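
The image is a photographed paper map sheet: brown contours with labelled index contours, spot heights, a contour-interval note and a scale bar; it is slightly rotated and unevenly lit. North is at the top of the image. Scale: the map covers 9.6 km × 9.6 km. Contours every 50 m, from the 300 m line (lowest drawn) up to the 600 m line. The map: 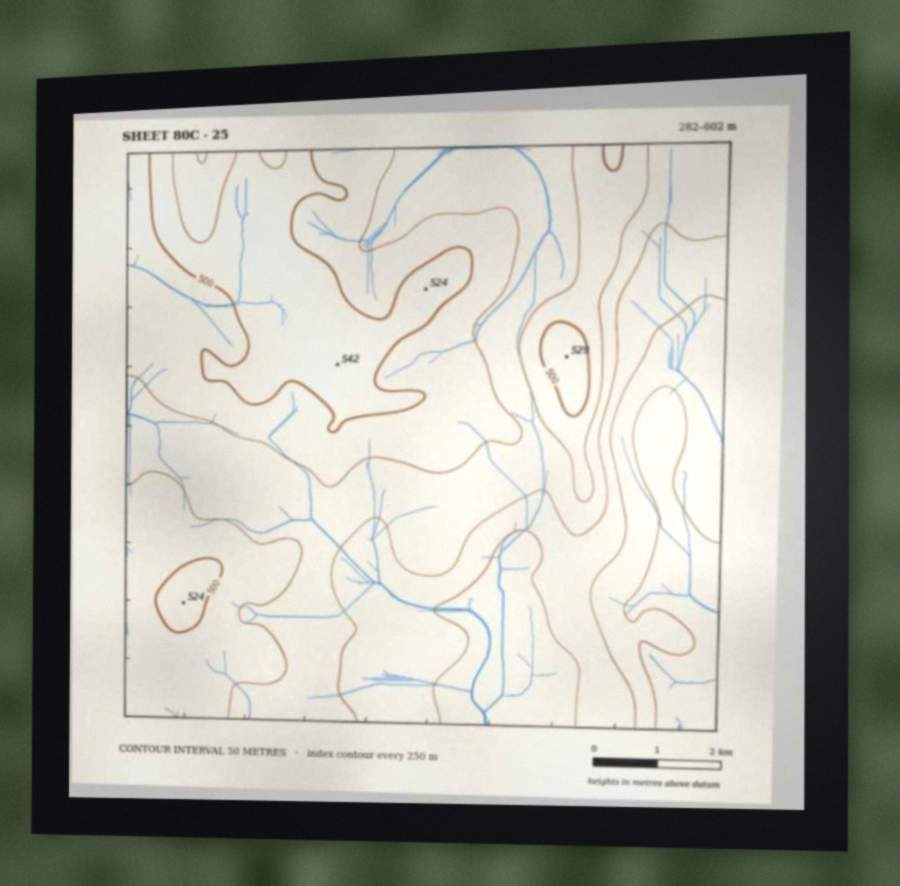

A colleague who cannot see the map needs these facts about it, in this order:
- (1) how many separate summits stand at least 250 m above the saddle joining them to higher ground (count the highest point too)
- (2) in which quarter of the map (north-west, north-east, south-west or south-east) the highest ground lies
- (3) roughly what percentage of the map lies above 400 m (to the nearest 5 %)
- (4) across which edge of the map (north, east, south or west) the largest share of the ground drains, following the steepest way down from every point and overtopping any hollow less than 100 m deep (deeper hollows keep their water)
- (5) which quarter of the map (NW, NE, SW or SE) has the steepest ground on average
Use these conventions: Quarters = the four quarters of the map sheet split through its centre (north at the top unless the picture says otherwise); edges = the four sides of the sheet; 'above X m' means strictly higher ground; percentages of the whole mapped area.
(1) There is 1 summit with 250 m or more of prominence.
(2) Look to the north-west quarter for the highest ground.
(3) About 70 % of the map lies above 400 m.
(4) Drainage is mainly to the south: more ground falls towards that edge than towards any other.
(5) The north-east quarter is the steepest part of the map.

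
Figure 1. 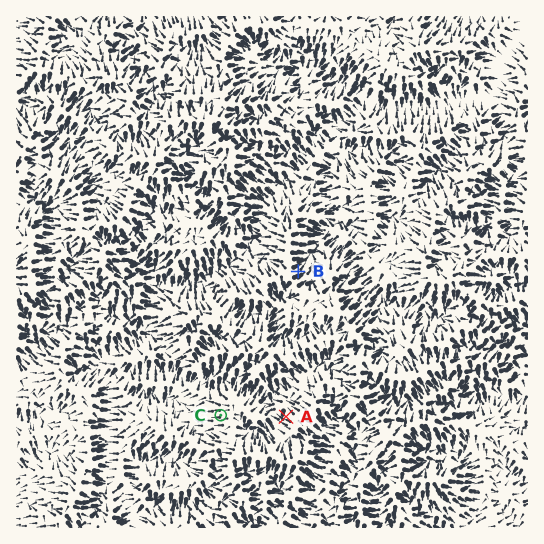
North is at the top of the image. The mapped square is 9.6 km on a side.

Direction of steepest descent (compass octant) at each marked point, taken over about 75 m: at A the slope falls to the NW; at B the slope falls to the NE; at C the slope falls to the W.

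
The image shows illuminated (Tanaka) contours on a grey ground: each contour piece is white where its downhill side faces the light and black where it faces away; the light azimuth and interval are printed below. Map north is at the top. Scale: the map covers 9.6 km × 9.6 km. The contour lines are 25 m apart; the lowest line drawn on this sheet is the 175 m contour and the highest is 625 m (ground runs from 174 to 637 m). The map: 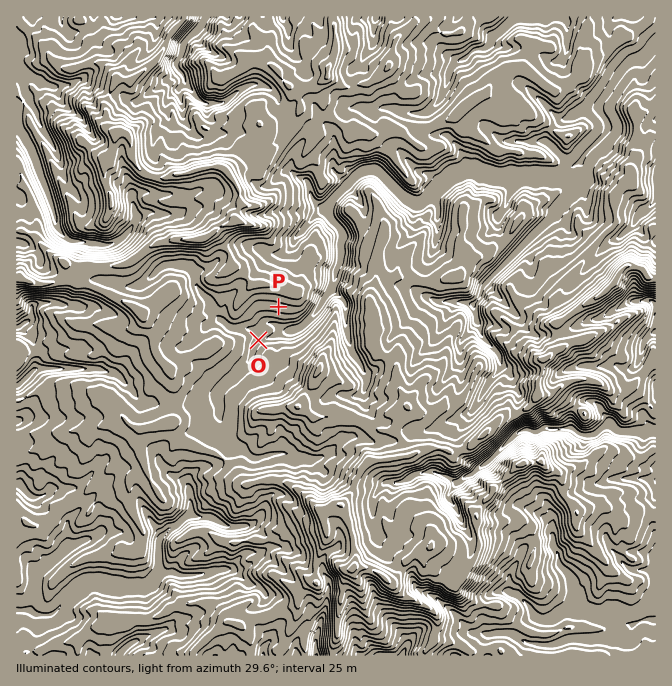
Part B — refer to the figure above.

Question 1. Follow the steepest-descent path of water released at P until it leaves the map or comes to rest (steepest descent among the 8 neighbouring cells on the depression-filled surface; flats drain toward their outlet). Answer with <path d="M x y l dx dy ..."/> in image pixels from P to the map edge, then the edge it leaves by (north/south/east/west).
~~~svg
<path d="M278 307l0 18 6 5 11 0 7-3 15-15 5-10 8-10 4-7 0-3 1-2 0-8 5-9 0-20 2-1 0-10-2-4-10-10-2-3 0-12 30-30 7-3 12 0 28 28 7 4 12 0 26-25 10-5 4 0 1-2 10 0 2 2 3 0 2 1 5 0 7 4 70 0 15-15 1 0 4-7 23-23 0-4 2-1-2-2 0-3-2-4-5-5-1-3 0-5 10-13 5-10 5-5 3-7 7-7 6-3 5 0 4-3 1 0 10-12"/>
exit: east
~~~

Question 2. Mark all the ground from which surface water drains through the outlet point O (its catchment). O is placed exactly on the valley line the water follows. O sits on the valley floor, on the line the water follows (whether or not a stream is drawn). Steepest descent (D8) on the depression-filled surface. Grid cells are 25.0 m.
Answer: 4.692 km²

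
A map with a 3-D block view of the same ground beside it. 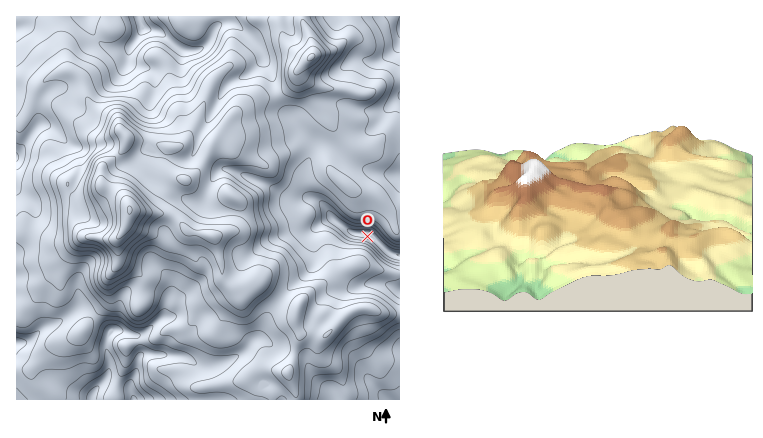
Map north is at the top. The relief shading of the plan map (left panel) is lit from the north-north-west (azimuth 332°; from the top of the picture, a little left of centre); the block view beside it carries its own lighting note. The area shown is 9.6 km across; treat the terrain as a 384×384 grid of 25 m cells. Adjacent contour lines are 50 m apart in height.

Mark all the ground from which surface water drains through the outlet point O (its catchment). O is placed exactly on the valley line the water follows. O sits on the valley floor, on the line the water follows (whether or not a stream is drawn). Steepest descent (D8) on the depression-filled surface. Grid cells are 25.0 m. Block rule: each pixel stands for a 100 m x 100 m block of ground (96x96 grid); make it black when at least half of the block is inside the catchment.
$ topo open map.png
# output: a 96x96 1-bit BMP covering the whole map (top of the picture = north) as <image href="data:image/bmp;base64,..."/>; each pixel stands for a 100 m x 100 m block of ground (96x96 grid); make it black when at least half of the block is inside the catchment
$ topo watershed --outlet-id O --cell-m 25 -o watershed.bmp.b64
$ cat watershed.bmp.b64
<image width="96" height="96" href="data:image/bmp;base64,Qk2+BAAAAAAAAD4AAAAoAAAAYAAAAGAAAAABAAEAAAAAAIAEAAATCwAAEwsAAAIAAAAAAAAA////AAAAAAAAAAAAAAAAAAAAAAAAAAAAAAAAAAAAAAAAAAAAAAAAAAAAAAAAAAAAAAAAAAAAAAAAAAAAAAAAAAAAAAAAAAAAAAAAAAAAAAAAAAAAAAAAAAAAAAAAAAAAAAAAAAAAAAAAAAAAAAAAAAAAAAAAAAAAAAAAAAAAAAAAAAAAAAAAAAAAAAAAAAAAAAAAAAAAAAAAAAAAAAAAAAAAAAAAAAAAAAAAAAAAAAAAAAAAAAAAAAAAAAAAAAAAAAAAAAAAAAAAAAAAAAAAAAAAAAAAAAAAAAAAAAAAAAAAAAAAAAAAAAAAAAAAAAAAAAAAAAAAAAAAAAAAAAAAAAAAAAAAAAAAAAAAAAAAAAAAAAAAAAAAAAAAAAAAAAAAAAAAAB4AAAAAAAAAAAAAAH4AAAAAAAAAAAAAAP8AAAAAAAAAAAAAAf+AAAAAAAAAAAAAA//gAAAAAAAAAAADx//wAAAAAAAAAAAH///8AAAAAAAAAAAP///+AAAAAAAAAAAf////AAAAAAAAAAAf////wAAAAAAAAAAf////+AAAAAAAAAAf/////AAAAAAAAAAf/////AAAAAAAAAAf/////gAAAAAAAAA//////gAAAAAAAAA//////gAAAAAAAAA//////wAAAAAAAAB//////wAAAAAAAAH//////gAAAAAAAB///////gAAAAAAAD///////gAAAAAAAH///////gAAAAAAAP///////gAAAAAAf////////gAAAAAD/////////gAAAAAAP////////gAAAAAAH////////gAAAAAAD////////AAAAAAAB///////+AAAAAAAB///////8AAAAAAAB///////4AAAAAAAA///////wAAAAAAAAY//////AAAAAAAAAAf////+AAAAAAAAAAP////+AAAAAAAAAAP////+AAAAAAAAAAH////+AAAAAAAAAAH/////AAAAAAAAAAD/////gAAAAAAAAAD/////wAAAAAAAAAB/////4AAAAAAAAAB/////wAAAAAAAAAA/////gAAAAAAAAAAf////AAAAAAAAAAAP////AAAAAAAAAAAP///+AAAAAAAAAAAH///8AAAAAAAAAAAD///8AAAAAAAAAAAD///4AAAAAAAAAAAA///4AAAAAAAAAAAAP//wAAAAAAAAAAAAH//gAAAAAAAAAAAAD//gAAAAAAAAAAAAAD/gAAAAAAAAAAAAAB/gAAAAAAAAAAAAAA/gAAAAAAAAAAAAAAfAAAAAAAAAAAAAAAOAAAAAAAAAAAAAAAMAAAAAAAAAAAAAAAAAAAAAAAAAAAAAAAAAAAAAAAAAAAAAAAAAAAAAAAAAAAAAAAAAAAAAAAAAAAAAAAAAAAAAAAAAAAAAAAAAAAAAAAAAAAAAAAAAAAAAAAAAAAAAAAAAAAAAAAAAAAAAAAAAAAAAAAAAAAAAAAAAAAAAAAAAAAAAAAAAAAAAAAAAAAAAAAAAAAAAAAAAAAAAAAAAAAAAAAAAAAAAAAAAAAA="/>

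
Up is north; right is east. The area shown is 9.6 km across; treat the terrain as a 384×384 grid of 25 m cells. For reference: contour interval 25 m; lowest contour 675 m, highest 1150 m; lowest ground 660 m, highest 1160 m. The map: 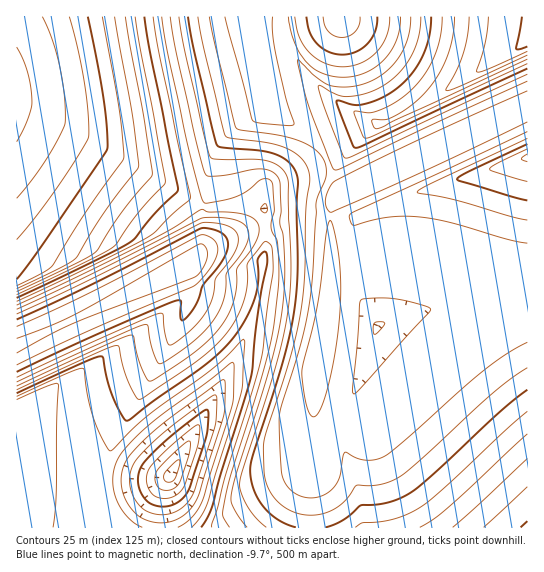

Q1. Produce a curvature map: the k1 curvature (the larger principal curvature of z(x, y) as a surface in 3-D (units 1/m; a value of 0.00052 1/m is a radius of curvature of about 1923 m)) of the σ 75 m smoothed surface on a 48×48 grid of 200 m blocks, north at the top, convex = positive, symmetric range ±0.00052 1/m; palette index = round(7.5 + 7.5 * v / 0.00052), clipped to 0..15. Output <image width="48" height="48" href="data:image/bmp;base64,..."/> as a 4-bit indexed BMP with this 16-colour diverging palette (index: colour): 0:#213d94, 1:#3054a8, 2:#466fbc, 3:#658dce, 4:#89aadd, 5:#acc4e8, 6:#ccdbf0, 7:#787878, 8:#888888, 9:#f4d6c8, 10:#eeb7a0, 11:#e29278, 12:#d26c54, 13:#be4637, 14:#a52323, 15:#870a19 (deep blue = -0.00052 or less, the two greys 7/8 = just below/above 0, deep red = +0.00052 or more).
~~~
<image width="48" height="48" href="data:image/bmp;base64,Qk32BAAAAAAAAHYAAAAoAAAAMAAAADAAAAABAAQAAAAAAIAEAAATCwAAEwsAABAAAAAAAAAAlD0hAKhUMAC8b0YAzo1lAN2qiQDoxKwA8NvMAHh4eACIiIgAyNb0AKC37gB4kuIAVGzSADdGvgAjI6UAGQqHAIiIiIiL/IiInfyImZmZmZiIiIiIiIiIiIiIiIifx3eIiM+pmZmZmZiIiIiIiIiIiIiIiIjfh3eIiI/5mZmZmZmIiIiIiIiIiIiIiIj7d3d3eIr7mZmZmZmIiIiIiIiIh4iIiIn6d3UGiIjvmZmZmZmIiIiIiIiId4iIiIn6iHY3iIifuZmZmYiIiIiIiIiHd4iIiIj8iIh3eIiM+ZmZmYiIiIiIiIh3d4iIiIjfiIh3d3iJ/ZmZmYiIiIiIiIh3d4iIiIifuIiHd3eIv6mZmYiIiIiIiIiHd4iIiIiN+YiId3eIn+mZmYiIiIiIiIiId3iIiIiJ/IiId3d4i/uZmYiIiIiIiIiIh3d4iIiIz5iIh3h4if+ZmYiIiIiIiIiIiId3eIiIn9iIiIiIiL+5mYiIiIiIiIiIiNqHd4iIi/qIiIiIiJ/6mZiIiIiIiIiIiP7ah3eIiP+YiIiIeJv7mZiIiIiIiIiIiP/+yXd4iK+4iIiIiJn+mZiIiIiIiIiIiP///sh3iI75iIiIh4nPqZmIiIiIiIiIiP////2oeIr7mZmIh4mvyZmIiIiIiIiIiP/////siIjfmZmYh3mf+ZmGeIiIiIiIiP//////6oifuZmYiHmc+pmGZ4iIiIiIiO7//////siN6ZmZiHib+5iIiIiIiIiIiN7u//////2Z6ZmZiHia/JiIiIiIiIiIiIre7v/////r2pmZiHia/piIiIiIiIiIiHeJze7v/////YiIiHmZ75iIiIiIiIiIiHd3eKzu7////9qHZomZ34iIiIiIiIiIiIh3d3iazu7////aU4mZz4iIiIiIiIiIiIiIh3d4ib3u////2ImZz5iIiIiIiIiIiHiIiIiIiIib7///7amZv5iIiIiIiIiIiHd4iIiIiIiIn97u7cmZv5eIiIiIiIiIiHd3iIiIiIiInImahJmZv6Z4iIiIiIiIiHd3eIiIiIiIjpiJdYmZz+yoiIiIiIiIiHd3d4iIiIh3j6iJhomZn/7tuYiIiIiIiHd3d4iIiHd3jqiIc3mZje7u7tuYiIiHd3d3d3iId3eIjsiIdomZrq3u7u7suYiHd3d3d3d3d3iIi+mIiImZ35re7u7u7suYd3d3d3d3eIiIifyIiIma+4id7u7u7u7cqXd3d3d3iIiIiL+4iIm/2YiJzu7u7u7u7Xd3d3d3d3iIiJv+y879mId0Wb3u7u7u7nd3d3d3d3d4iJmr3u2piIeHmYnN7u7u7nd3d3d3d3d4iJmaqpmZiIm6mIiJze7u7nd3d3d3d3d4iJmaqpmYibuZmYiIit3u7nd3d3d3d3iIiJmaqpmYjbmZmZiIiIvd3nd3d3d3iIiIiZmaqpmJ25mZmZmIiHeb3Xd3d3d4iIiIiZmqqZiMuqqZmZmIiId3nHd3d3eIiIiIiZmqqZitqqqpmZmYiIh3d3d3d3eIiIiIiZmqqYjaqqqqmZmYiIiId3d3d3iIiIiImZqqqYjaqqqqmZmYiIiIh3d3d3iIiIiImZqqqXjJqqqqmZmYiIiIiA=="/>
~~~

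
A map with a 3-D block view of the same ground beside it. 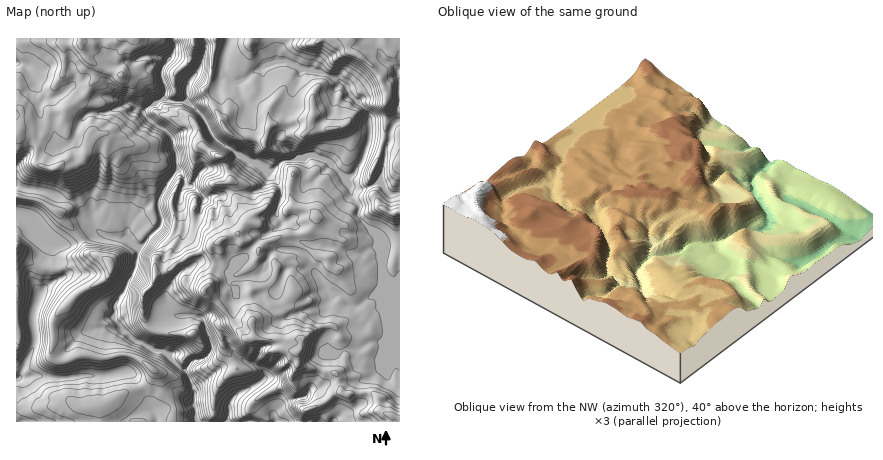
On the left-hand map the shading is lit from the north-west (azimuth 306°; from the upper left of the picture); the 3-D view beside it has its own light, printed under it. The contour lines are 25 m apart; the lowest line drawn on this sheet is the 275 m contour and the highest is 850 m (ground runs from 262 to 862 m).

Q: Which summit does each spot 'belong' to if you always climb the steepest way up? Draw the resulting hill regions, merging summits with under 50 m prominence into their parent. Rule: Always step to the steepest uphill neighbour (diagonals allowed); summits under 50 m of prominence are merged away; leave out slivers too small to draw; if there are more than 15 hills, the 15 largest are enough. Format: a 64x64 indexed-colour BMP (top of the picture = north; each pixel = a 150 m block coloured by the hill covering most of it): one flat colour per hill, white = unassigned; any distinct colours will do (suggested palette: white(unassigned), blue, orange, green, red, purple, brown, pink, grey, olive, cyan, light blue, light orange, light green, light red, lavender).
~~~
<image width="64" height="64" href="data:image/bmp;base64,Qk12CAAAAAAAAHYAAAAoAAAAQAAAAEAAAAABAAQAAAAAAAAIAAATCwAAEwsAABAAAAAAAAAA////ALR3HwAOf/8ALKAsACgn1gC9Z5QAS1aMAMJ34wB/f38AIr28AM++FwDox64AeLv/AIrfmACWmP8A1bDFACIiIiIiIiIiIiIiIiIiIiIiIRERERZmZmZmZmZmZmZmIiIiIiIiIiIiIiIiIiIiIiIhERERFmZmZmZmZmZmZmYiIiIiIiIiIiIiIiREIiIiIiERERERZmZmZmZmZmZmZiIiIiIiIiIiIiIiRERERCIiIhEREREWZmZmZmZmZmZmIiIiIiIiIiIiIiJEREREIiIiIRERERERZmZmZmZmZmYiIiIiIiIiIiIiJEREREQiIiIiIREREREWZmZmZmZmZiIiIiIiIiIiIiJEREREQRIiIiIiERERERFmZmZmZmZmlCIkREQiIiIiIkRERERBESIiIiIhEREREWZmZmZmZmaURERERERERERERERERBERESIiIiERERERFmZmZmZmZpRERERERERERERERERCIREREiIiEREREREWZmZmZmZmmURERERERERERERERCIiIRERERERERERERZmZmZmZmaZRERERERERERERERCIiIiERERERERERERERZmZhEWZpmUREREREREREREIiIiIiIRERERERERERERERERERZmmZRERERERERERBIiIiIiIhERERERERERERERERERFmaZlERERERERERBESIiIiIiERERERERERERERERERERZpmURERERERERBERIiIiIiIRERERERERERERERERERFmmZRERERERERBERESIiIiIREREREREREREREREREREWaZlERERERERBERERESIiKqGqEREREREREREREREREWZpmUREREREREERERERqqqqqqqhERERERERERERERERZmmZRERERERERBERERGqqqqqqqERERERERERERERERFmaZmUREREREREEREREaqqqqqqoREREREREREREREREWZpmZRERERERERBERERqqqqqqqqERERERERERERERERZmmZmUREREREREEREREaqqqqqqERERERERERERERERFmaZmZIkRERERERBERERqqqqqqoREREREREREREREREWZpmZkiJEREREREEREREaqqqqp3d3ERERERERERERERIimZmSIkRERERERBERERGqqqp3d3dxEREREREREREREiKZmZIkREREREREERERERGqd3d3d3cRERERERERERESIpmZkiREREREREQREREREXd3d3d3dxERERERERERERIrmZmZRERERERERBERERERd3d3d3d3cREXERERERERG7uZmZlEJEREREREIRERERd3d3d3d3d3d3cREREREREru5mZkiIiJERERCIiERERd3d3d3d3d3d3cREREREREbu7mZIiIiIiRDMzIiIhERF3d3d3d3d3d3dxERERERERu7uZkiIiIiIjMzMyIiIREXd3d3d3d3d3dxERERERERu7u5kiIiIiIiMzMzIiIhERd3d3d3d3d3cRERERERERu7u7IiIiIiIiMzMzMyIiEREiJ3d3d3d3dxERERERERu7u7siIiIiIiMzMzMzMiIiIiInd3d3d3d3ERERERERG7u7uyIiIiIiMzMzMzMzMiIiIid3d3d3d3cREREREREbu7u7IiIiIzMzMzMzMzMzIiIiKHd3d3d3dxEREREREbu7u7siIjMzMzMzMzMzMzMiIiKIiIiIiHd3ERERERERu7u7IjMzMzMzMzMzMzMzMzIiKIiIiIiIh3cREREREREiIrIiMzMzMzMzMzMzMzMzMyKIiIiIiIiIcREREREREiIiIiIzMzMzMzMzMzMzMzMzIoiIiIiIiIgRERERERFVIiIiIjMzMzMzMzMzMzMzMzM4iIiIiIiIhVERERERFVVSIiIiMzMzMzMzMzMzMzMzMziIiIiIiIVVVVERERFVVVUiIiIzMzMzMzMzMzMzMzMzOIiIiIiFVVVVVVVVVVVVVSIiIjMzMzMzMzMzMzMzMzOIiIiIiFVVVVVVVVVVVVVVIiIiMzMzMzMzMzMzMzMzM4iIiIhVVVVVVVVVVVVVVVVSIiIzMzMzMzMzMzMzMzMziIiIhVVVVVVVVVVVVVVVVVIiIjMzMzMzMzMzMzMzMziIiIhVVVVVVVVVVVVVVVVVUiIiMzMzMzMzMzMzMzM4iIiIiFVVVVVVVVVVVVVVVVVSIiIzMzMzMzMzMzMzM4iIiIiFVVVVVVVVVVVVVVVVVVIiIjMzMzMzMzMzMzM4iIiIiIVVVVVVVVVVVVVVVVVVUiIiMzMzMzMzMzMzMzOIiIiIVVVVVVVVVVVVVVVVVVUiIiIzMzMzMzMzMzMzMzOIzN3VVVVVVVVVVVVVVVVVUiIiIjMzMzMzMzMzMzMzMzzM3d3VVVVVVVVVVVVVVVUiIiIiMzMzMzMzMzMzMzMzPMzd3d1VVVVVVVVVVVVVUiIiIiIzMzMzMzMzMzMzMzM8zM3d3VVVVVVVVVVVVVUiIiIiIjMzMzMzMzMzMzMzM8zMzd3dUiIlVVVVVVVVUiIiIiIiMzMzMzMzMzMzMzMzzMzM3d0iIiJVVVVVVSIiIiIiIiIzMzMzMzMzMzMzMzM8zMzN3dIiIiJVVSIiIiIiIiIiIjMzMzMzMzMzMzMzMzzMzM3d0iIiIiIiIiIiIiIiIiIiMzMzMzMzMzMzMzMzM8zMzd3SIiIiIiIiIiIiIiIiIiIzMzMzMzMzMzMzMzMzzMzM3dIiIiIiIiIiIiIiIiIiIjMzMzMzMzMzMzMzMzPMzMzd0iIiIiIiIiIiIiIiIiIi"/>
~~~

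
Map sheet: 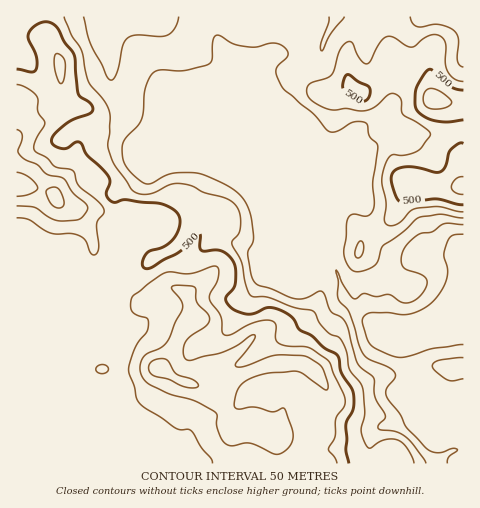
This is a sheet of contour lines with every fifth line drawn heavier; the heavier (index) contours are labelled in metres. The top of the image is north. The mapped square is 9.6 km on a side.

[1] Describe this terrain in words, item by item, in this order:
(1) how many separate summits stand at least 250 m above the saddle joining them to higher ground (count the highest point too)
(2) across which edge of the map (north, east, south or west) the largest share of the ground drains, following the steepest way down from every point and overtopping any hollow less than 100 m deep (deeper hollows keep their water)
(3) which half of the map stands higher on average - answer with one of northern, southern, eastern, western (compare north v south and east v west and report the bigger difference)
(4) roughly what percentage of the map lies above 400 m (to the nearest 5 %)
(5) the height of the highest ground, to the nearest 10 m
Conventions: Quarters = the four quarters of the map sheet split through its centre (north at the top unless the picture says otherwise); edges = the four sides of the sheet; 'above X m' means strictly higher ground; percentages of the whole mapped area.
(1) There is 1 summit with 250 m or more of prominence.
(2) The largest share of the runoff leaves by the eastern edge.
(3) The western half stands higher on average than the eastern half.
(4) Ground above 400 m makes up about 70 % of the sheet.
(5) About 670 m is the highest elevation on the sheet.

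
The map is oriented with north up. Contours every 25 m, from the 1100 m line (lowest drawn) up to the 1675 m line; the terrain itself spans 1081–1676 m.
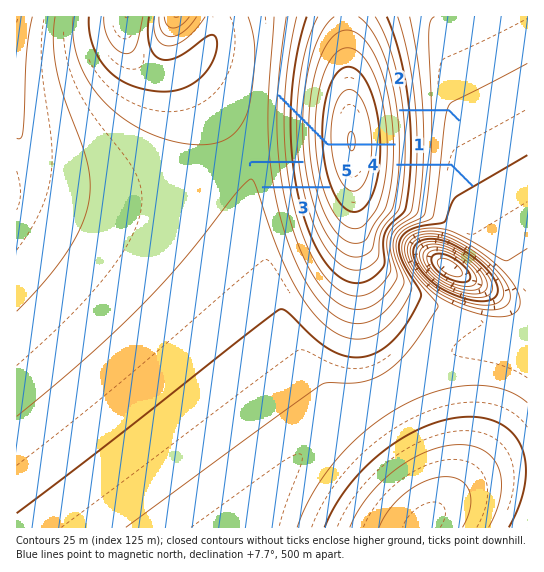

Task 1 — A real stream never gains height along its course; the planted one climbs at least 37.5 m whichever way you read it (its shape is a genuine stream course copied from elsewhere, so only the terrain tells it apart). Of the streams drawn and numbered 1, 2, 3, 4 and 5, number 1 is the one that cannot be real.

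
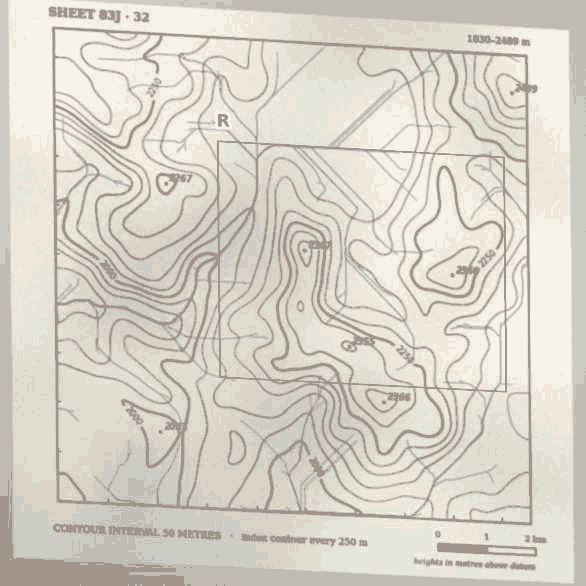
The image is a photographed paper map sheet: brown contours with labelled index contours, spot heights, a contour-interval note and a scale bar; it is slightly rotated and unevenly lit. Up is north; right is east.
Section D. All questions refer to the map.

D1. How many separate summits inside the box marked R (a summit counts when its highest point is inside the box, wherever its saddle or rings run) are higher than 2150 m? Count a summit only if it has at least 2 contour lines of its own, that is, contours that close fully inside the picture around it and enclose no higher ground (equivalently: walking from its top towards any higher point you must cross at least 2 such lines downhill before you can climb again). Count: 2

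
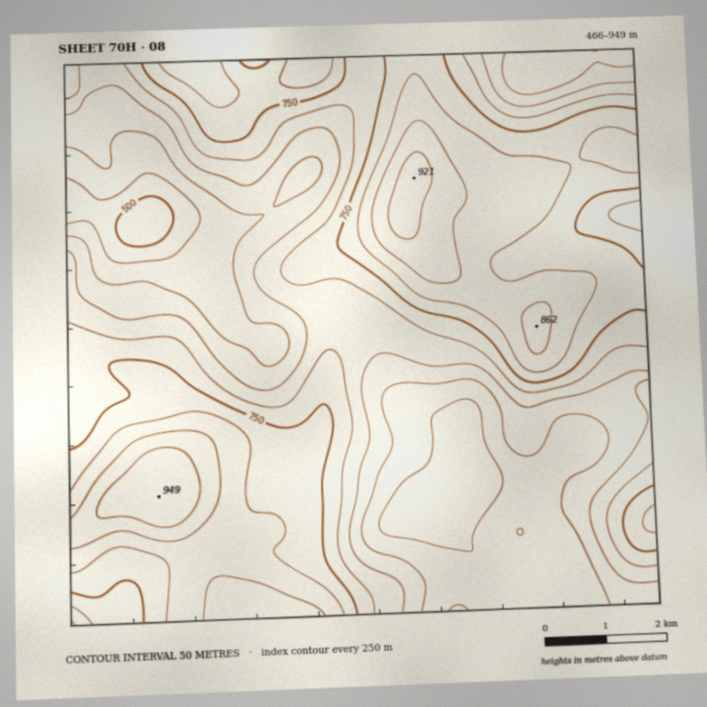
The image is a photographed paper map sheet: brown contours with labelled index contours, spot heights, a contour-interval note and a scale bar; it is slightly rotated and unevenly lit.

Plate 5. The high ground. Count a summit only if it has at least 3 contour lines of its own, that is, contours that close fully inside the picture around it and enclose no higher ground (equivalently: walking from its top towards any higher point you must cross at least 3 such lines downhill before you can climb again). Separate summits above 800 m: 1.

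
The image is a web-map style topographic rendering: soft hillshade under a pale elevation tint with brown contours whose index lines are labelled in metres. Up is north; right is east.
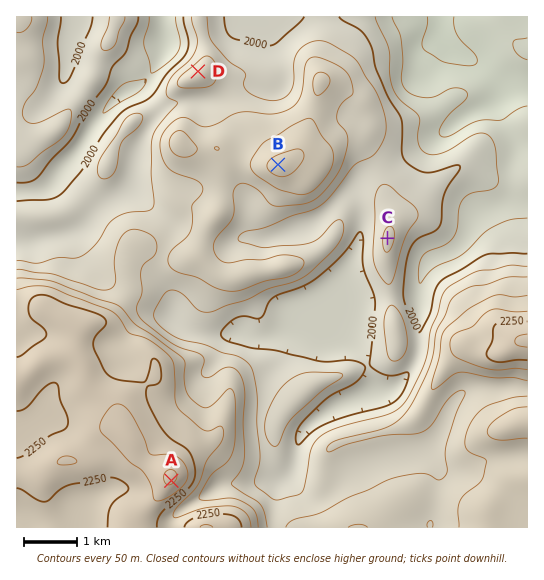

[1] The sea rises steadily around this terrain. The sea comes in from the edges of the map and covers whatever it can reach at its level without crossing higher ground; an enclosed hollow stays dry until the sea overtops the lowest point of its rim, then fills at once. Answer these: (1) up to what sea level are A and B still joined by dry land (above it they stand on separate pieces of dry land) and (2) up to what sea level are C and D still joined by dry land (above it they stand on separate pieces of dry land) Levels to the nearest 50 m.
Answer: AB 2100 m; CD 2050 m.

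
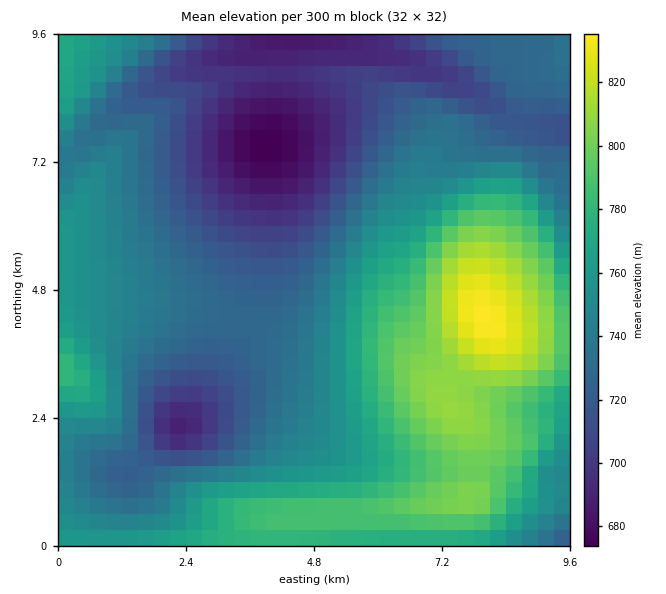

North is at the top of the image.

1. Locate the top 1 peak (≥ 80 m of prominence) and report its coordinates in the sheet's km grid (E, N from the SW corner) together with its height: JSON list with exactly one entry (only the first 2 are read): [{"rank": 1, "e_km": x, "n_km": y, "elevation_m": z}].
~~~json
[{"rank": 1, "e_km": 7.99, "n_km": 4.29, "elevation_m": 836}]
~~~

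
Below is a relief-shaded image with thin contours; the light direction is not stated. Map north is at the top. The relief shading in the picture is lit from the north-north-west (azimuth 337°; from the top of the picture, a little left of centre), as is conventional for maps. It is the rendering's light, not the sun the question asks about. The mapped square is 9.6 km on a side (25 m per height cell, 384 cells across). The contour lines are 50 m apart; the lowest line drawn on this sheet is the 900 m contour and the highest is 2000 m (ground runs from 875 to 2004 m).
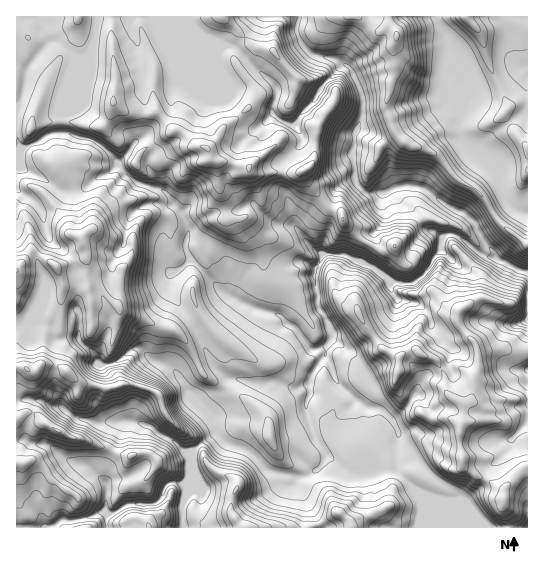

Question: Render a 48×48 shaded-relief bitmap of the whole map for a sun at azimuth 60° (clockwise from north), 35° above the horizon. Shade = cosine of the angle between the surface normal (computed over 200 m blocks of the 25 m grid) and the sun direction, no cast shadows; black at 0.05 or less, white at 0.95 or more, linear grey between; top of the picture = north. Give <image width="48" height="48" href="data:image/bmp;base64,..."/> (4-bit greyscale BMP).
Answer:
<image width="48" height="48" href="data:image/bmp;base64,Qk32BAAAAAAAAHYAAAAoAAAAMAAAADAAAAABAAQAAAAAAIAEAAATCwAAEwsAABAAAAAAAAAAAAAAABEREQAiIiIAMzMzAERERABVVVUAZmZmAHd3dwCIiIgAmZmZAKqqqgC7u7sAzMzMAN3d3QDu7u4A////AImIdp2nms3beGN83c3LlGvKibqZmZcQepmIZqyXi7zbiFWu3czJRK26q8qZmYMDq5mHV7yYqZrMmFW97cunWMzJnNuZmFAYzJh2jN2GZpvLp0Sd7bqXesuprMmIdCFJu5h63ct2eLq6lTa//KmZq7qZm6iGEDaJqamt26h2eIm9k3zf6niqmZmZmYlhFJupiKvdqHd2ea3+eO3MlXupmYiZmZczR8yqmbzIRXm6q976bOyoVKyqmImZmYVFWMuqmZljbO7cu9xDz8l2V8y6iJmZmWVVSLqZmYdr/+26unAu/qh3acy6iZmZmEM0SKmJrKrf6omZhhHv64h3esy5iZmZhCNmaZmrzKzdYnhmZBj/uYd3nMu5iZqHUkiGaJq8zJmoJJdnZF7+l3eKu6q5eah2IZlkeZvMzGeXOMypve/7ZYqqqZqpioaFBKhmmZvdzGmojv6a7u7HSLmIiJqpmXhyBal3mJvturvM3/yb3tqFa6iIiau7p3hBJqd6uYvbmbq8zcZq25dlm4iau7vLmIUBaZnNuGvKmqmqvHaKumZYynm7u7u4mkEGu4vchX3bvJmZuWiauXecyJvMurt3yABM2orJVr3MzYmZqnmZu7vMmczLqqhqwQKu24mWWcuqvpmIqWma3ty5i9y6mHecgBfe3IhlebqIvaqYmHmb7uynnMuYd3isQGre7GZYmavN/7uXmZqs7tuXrbl3eIm8Mpvf6WVqu7zd3syWqpq73duYq5iHiJrLNbzvolho3Lzu3ex4yZu6zduZqYiHiZrKaN7FAGrK2q7tlMu8p5zLzdqJiJh3iZmsqaYAFr3OiO60AIvaVau7vtqZiHVXiJrKVCE3et79jNpAAYzFSKvNzcqZhkNomrymQya7mu/qiacAbJylepzuvLqqYzaJq7plU1zuys2orbEH3ryXqpztu7u4RGiauqllVb7+yqm92zBNyrl6upvLvMumU0eamahVe9/+qZvccgHNmHerqaq7zLlkQkiHipU2ve/bmauUEDvrh4qoiaq8yHU0QldminNZ3vx3mIdBFs7JZIdnmavKVIZUI2d4qoZ739lYllQhfduYU2aJmqzGSIdjJZu6y6mL7thHdCM33rmYU2eZq7tliIdDWc26qqqq7slGYje+7JiHRHipunM5mGVXm8u6qay4zcllNK3uyoh2aFipdUWJh2SLypq6qryGy7pyGN3cuYd3mlipiIdniHm7upmpu6iHmqpxO93bqYd4q1iZmYVZupu6qpmIuniqabyBW93KmZh3q2eZmYVququqmZmIq5eqh++RWsy6mZhoqniZmYZpuqupmZmIq3asqf9hWrvKmZdpqoiJmZdpupqpmZh5uFje7usiWbzKmYZ6qZiJmZdqupqpmZiahn7+3LUjWL3bmXWLmZmYmZdquaqZmZiYd8/8mGQzWM7bmGWqmZmYiJd7uaqZmYiIm+/GZ2Q0WN7blzW6mJmYiJiKqamZmHeby+6Vd2VGeu7acynKmZmYd6maqZmZhlfNy8yVVlV4jO7ZQVzKmQ=="/>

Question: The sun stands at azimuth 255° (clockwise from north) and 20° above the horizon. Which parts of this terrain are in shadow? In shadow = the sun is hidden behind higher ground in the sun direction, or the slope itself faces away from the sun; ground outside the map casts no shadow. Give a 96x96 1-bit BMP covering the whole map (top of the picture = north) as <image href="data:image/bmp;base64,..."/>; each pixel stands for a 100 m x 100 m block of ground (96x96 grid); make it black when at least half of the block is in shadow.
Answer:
<image width="96" height="96" href="data:image/bmp;base64,Qk2+BAAAAAAAAD4AAAAoAAAAYAAAAGAAAAABAAEAAAAAAIAEAAATCwAAEwsAAAIAAAAAAAAA////AAAAAAAAA4A+AAAAAOAAAAEAAcA/AA4MAAAAAAEAAIAPgH+UAAAAAAMABwOPgH/ABwGAAAcAD5APgH/gA4HgAA8AD4AngH/gAIHwAA8AD8B3wD/AHAHgAA8AP8B/gD/gHAHAAAAAf4A/gD/gAAGAAAAA+AA/gD/wAAAAAAAB4AAHgH/wAAAAAAAD4AAPx//AAAAABAAHwAAfz/8AAAAADgAPgAAf3/gwAAAADgAPAAB//+BwAAAADgAAAGB//8BwAAAADgAAB/B+PwDwAAAADAAAP/hw/gDwAAAADAAA//gB/wDwAAAAAAAD//wD/wDwAAAAAAAD//AH/4DwAAAAAAAH/8AP/4BgAAAAAAAP4gAP/4AAAAAAAAAfhgAf/4AAAAAAAAABDgAf/wAAAABAAAMGDAAf/wAAAABAAGMAAAD//gAAAACAADgAD4///wAAEADAAHgEH8///gAAEABAAPwGP8//3AAAIABgAfwGf///mAABAADggfgnP//+MAAAAAABgfAHn7/AMAAAAAAHwfAAHj+AYAAGAAAPweAAPB+AYAAEAAYfgeAAMB+A4AAMYA4fA+AAMB+BwAAIcB4MB+MAEA+DwAAAcD4MD78AUA8DgAAA4D4MDw8AcA+CAAAA4H8MDAMAYA/wHAABwH8AAAMAcA/4HAABgH+AAAdAAA/8PAADgP+AAAcAAA/+PAADgP+AAP8gAA/+PAADgP8AAf9wAA/+PAADgP/gAf94QA/+OAADgP+gJP94QA/+MAADgP44cP94wIf+AAADh/gd8f94wYf+AAADj+Ae4/wxgwP+AAAA34Afx/ADg6P+AAADwADPz+AOA6P/AAAHgAD/38AeBzP/AAAOAAD//4AeAFv+AAAMACB/8wEcAPv8AAAYACB/5gMcAP34AAAAAjh/Hg8cAf7wAAIAA/4Q/B84Af5iAAYAB/4D+D8wAf8AAAwAB/8D8H4AAfAAAAAAB/+HwHwBAAAAAAEAN/+PAPgDAAAwAABAP/+MAPgGAATgAAAAf/+AAfAAAA8AAAAA//4AB/AAABwAAAAA/4AAD+AAABgAAAYA/5gAP4AAAEGAAA8B/4wAPwAAAGEAAAeA/4wAfgAAAOAAAYEA/8wA/AAAAcAAB4AA/8QB/AAAA4AAB4AA/8AH+AAAAAAABwAAf8AP+AAYAAAAAAA8f8A/8AAIAAAAAAA8f8D/wAAAAAAAAAB4f8D/gAAAAAAAAADAP8D+AAAAAAAAAAMMH8D+AAAAAAAYAAMOD8B+AAAAAAAYAAEPD+H+AAAAAAAQAAGHj+D8AAAAAAAAAAGHj+H8AAAAAAAAAAGHz+H+AAAAAAAAAAEB7+A+AAAAAAAAAAAH/8A/AAAAAAAAAAAP/wA/AAAAAAAAAAAf/wA/gAAAAAAAAAA//gA/gEAAABAAAAB//AA/wEAAABAAAAB/8AB/wEAAABAAAAB/wAB/4MAAAAAAAAB/AAD/wMAAAAAAAAB+AAD/wMAAAAAAABh+AAD/wcAAAAAAAHh8AAH/w8AAAAAAAPw8AAH/h4A="/>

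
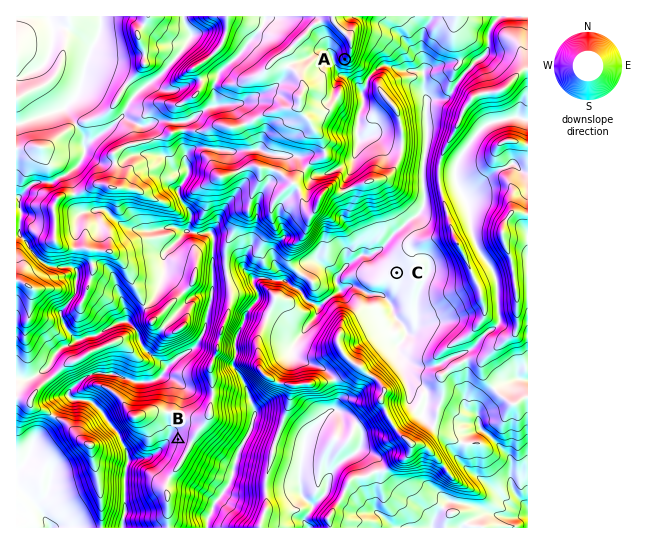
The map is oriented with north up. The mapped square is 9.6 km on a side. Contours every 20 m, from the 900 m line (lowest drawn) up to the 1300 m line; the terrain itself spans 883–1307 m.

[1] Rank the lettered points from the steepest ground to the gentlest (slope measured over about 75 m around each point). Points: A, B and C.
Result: A B C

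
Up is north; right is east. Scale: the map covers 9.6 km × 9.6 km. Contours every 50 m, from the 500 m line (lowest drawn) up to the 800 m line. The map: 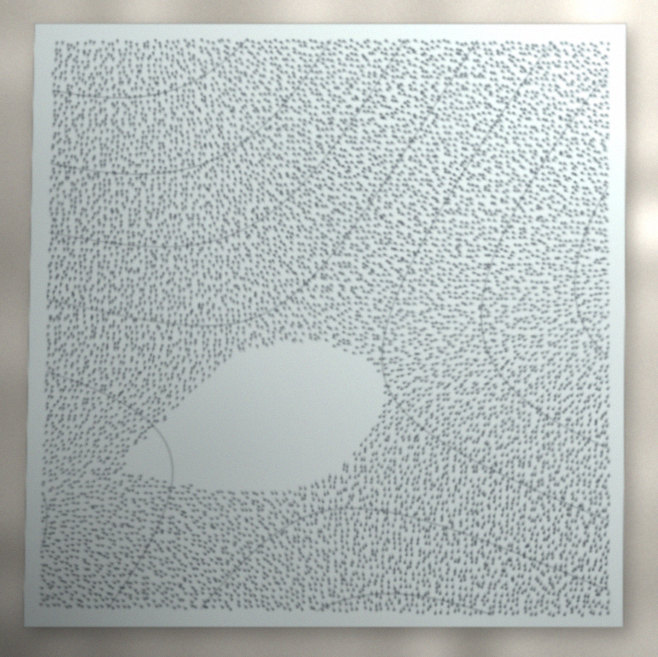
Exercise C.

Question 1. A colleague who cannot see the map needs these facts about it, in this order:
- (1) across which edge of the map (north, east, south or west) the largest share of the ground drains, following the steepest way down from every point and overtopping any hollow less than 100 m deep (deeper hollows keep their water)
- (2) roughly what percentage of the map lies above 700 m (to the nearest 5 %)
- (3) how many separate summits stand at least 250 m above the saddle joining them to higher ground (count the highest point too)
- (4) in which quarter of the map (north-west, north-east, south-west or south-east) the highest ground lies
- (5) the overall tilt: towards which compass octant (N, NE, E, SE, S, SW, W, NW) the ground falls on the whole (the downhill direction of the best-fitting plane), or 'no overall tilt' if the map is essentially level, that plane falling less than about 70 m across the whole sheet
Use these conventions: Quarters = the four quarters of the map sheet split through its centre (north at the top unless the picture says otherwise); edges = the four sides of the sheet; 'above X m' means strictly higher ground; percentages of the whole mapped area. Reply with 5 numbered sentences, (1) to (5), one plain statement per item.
(1) Drainage is mainly to the east: more ground falls towards that edge than towards any other.
(2) About 20 % of the map lies above 700 m.
(3) 1 summit rises at least 250 m above its surroundings.
(4) Look to the north-west quarter for the highest ground.
(5) On the whole the ground falls towards the south-east.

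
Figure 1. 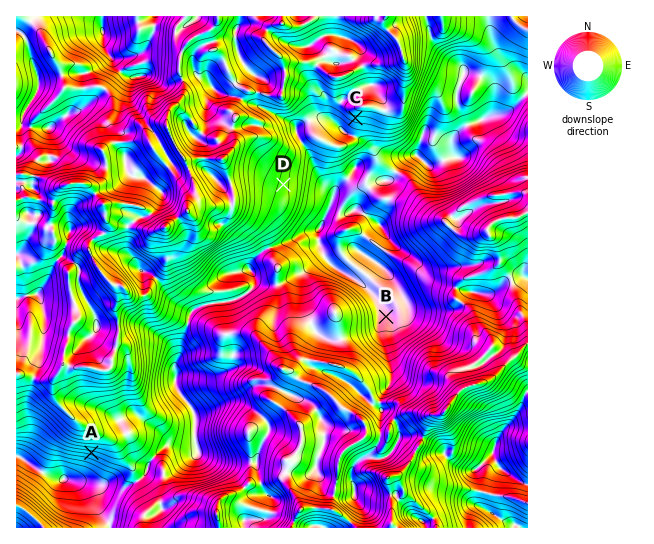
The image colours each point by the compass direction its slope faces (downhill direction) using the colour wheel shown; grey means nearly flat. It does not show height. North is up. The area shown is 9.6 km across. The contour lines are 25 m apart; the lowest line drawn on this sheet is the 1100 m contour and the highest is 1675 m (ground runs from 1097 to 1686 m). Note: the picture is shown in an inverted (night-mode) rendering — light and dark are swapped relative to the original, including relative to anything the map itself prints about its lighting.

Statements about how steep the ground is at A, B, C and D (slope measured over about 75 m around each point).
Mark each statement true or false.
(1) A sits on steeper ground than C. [true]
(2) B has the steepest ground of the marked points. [false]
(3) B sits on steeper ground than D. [false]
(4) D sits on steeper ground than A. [false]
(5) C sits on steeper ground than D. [true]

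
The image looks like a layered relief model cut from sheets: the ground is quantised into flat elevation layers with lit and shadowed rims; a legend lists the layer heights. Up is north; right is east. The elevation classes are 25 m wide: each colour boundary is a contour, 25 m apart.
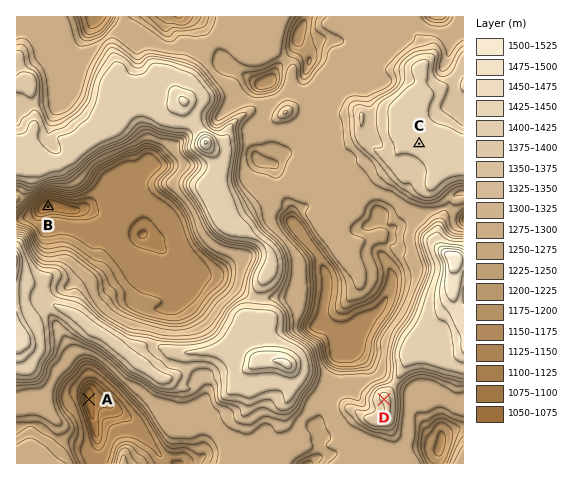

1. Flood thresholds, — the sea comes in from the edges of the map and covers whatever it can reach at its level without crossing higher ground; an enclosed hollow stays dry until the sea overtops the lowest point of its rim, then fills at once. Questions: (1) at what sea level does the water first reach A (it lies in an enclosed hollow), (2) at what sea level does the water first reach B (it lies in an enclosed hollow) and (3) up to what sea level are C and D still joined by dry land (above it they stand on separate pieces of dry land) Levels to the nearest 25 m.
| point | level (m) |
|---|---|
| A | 1175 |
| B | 1200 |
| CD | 1300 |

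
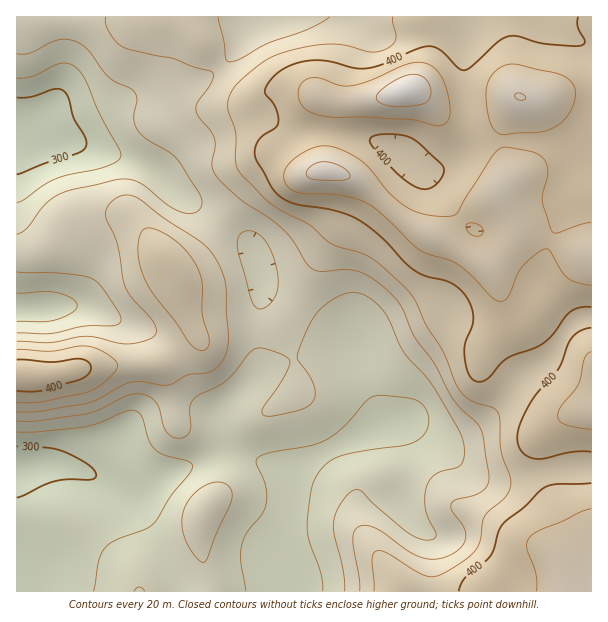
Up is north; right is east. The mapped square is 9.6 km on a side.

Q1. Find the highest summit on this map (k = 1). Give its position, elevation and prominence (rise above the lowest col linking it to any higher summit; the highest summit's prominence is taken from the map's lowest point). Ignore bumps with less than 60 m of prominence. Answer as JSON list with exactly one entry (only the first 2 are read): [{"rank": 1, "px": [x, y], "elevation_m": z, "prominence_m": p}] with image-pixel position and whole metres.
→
[{"rank": 1, "px": [407, 90], "elevation_m": 452, "prominence_m": 165}]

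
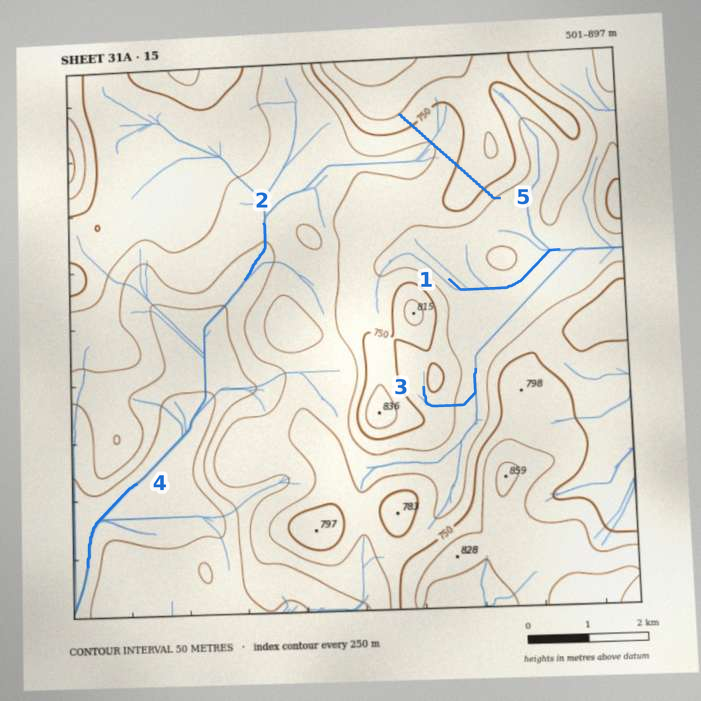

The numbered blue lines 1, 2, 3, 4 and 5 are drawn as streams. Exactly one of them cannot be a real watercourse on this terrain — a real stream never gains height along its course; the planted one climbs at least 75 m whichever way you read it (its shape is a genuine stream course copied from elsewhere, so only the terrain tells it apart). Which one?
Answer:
5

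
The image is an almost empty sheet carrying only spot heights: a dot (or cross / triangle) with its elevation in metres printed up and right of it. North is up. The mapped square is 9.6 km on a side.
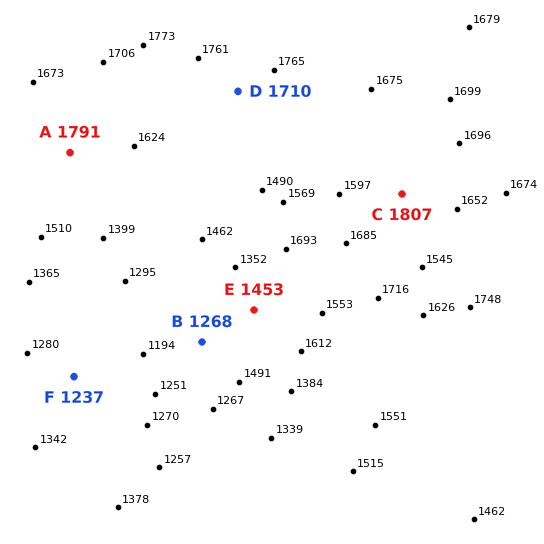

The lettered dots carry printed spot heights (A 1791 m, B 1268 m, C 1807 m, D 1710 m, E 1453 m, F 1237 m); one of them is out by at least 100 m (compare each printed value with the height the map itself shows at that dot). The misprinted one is A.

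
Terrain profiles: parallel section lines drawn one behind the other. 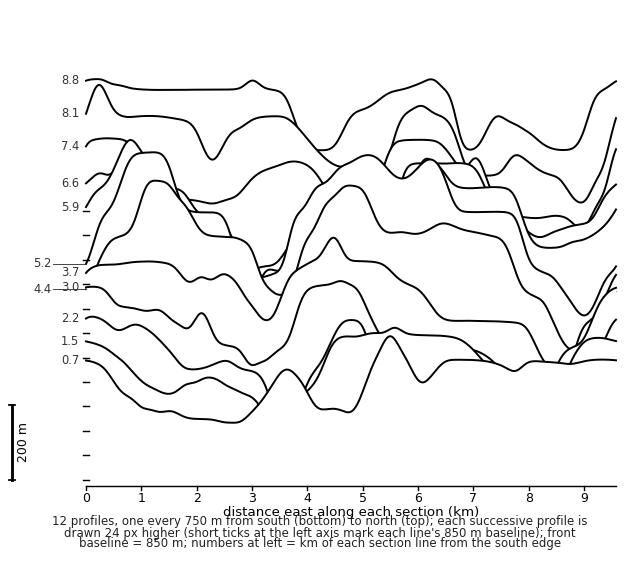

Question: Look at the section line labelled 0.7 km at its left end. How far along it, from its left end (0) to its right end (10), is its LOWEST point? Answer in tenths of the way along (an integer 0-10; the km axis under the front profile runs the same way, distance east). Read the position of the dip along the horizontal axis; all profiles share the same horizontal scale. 3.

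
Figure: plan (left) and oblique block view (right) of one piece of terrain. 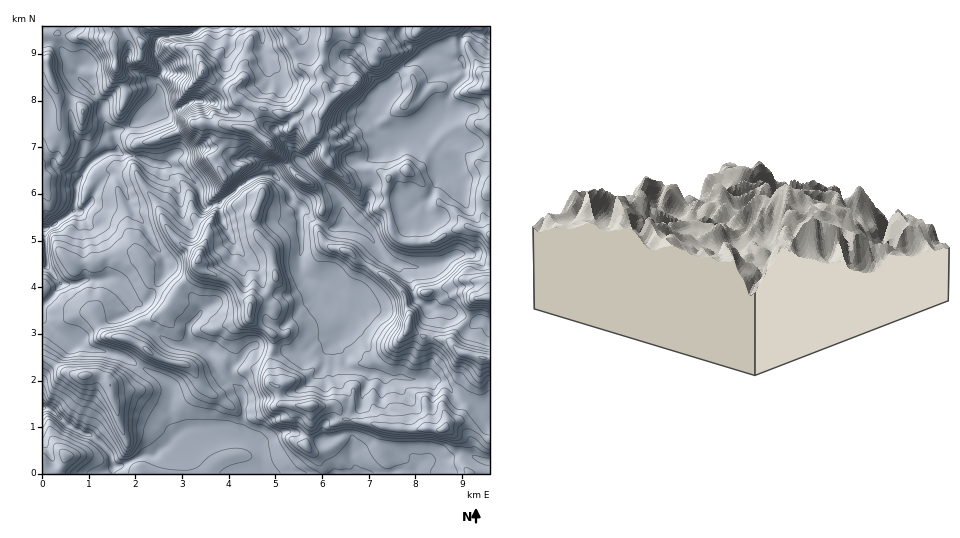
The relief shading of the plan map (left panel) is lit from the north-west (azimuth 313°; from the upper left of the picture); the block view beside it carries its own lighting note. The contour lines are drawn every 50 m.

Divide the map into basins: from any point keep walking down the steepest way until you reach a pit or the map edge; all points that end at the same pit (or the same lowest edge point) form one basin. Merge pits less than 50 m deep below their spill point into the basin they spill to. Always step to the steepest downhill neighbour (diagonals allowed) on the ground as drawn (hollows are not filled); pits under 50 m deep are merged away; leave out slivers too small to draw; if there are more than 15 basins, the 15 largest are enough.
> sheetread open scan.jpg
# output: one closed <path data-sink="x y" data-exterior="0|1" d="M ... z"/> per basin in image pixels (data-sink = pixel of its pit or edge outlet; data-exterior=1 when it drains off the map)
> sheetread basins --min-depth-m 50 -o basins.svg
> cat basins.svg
<path data-sink="45 228" data-exterior="0" d="M422 26l-92 0-1 10-5 8-4 31-20-10-12-21-2-9-7-9-236 0-1 332 11 5 8 7 13 5 28 1 9 9 18-5 6-7 14-21 14 8 29 8 14-1 12-6 5 1 9-15 0-14 3-4 14-11 0 20 7 20 12 9 2 13 9 9 2 14 29 4 0 21-4 19 10 9 9 18 164 0 1-240-20-7-6 0-12 3-19 12-22 1-10-2-9-10-2-18-4-6 2-29-7-6-9-2-13 2-14 6-21-21 2-10-9-13 5-21 8-13 26-17-1-6-5-6 0-8 4-6 9-7 26-1 15-13 12-3z"/><path data-sink="43 408" data-exterior="1" d="M249 318l-14 11-3 4 0 14-7 13-2 2-5-1-17 7-9 0-7-4-15-2-21-10-14 21-6 7-19 5-8-9-28-1-13-5-8-7-10-5-1 111 5 5 277 0-1-6-7-12-10-9 4-19 0-21-29-4-2-14-9-9-2-13-12-9-7-20z"/><path data-sink="489 35" data-exterior="1" d="M489 26l-66 0-7 7-12 3-15 13-29 3-10 11 0 8 5 6 1 6-24 15-10 15-5 21 9 13-2 10 17 18 6 3 12-6 13-2 9 2 7 6-2 29 4 6 2 18 9 10 10 2 22-1 19-12 12-3 26 6-7-16 1-15 6-11z"/><path data-sink="296 27" data-exterior="1" d="M328 26l-48 1 20 38 13 8 7 0 4-29 5-8z"/>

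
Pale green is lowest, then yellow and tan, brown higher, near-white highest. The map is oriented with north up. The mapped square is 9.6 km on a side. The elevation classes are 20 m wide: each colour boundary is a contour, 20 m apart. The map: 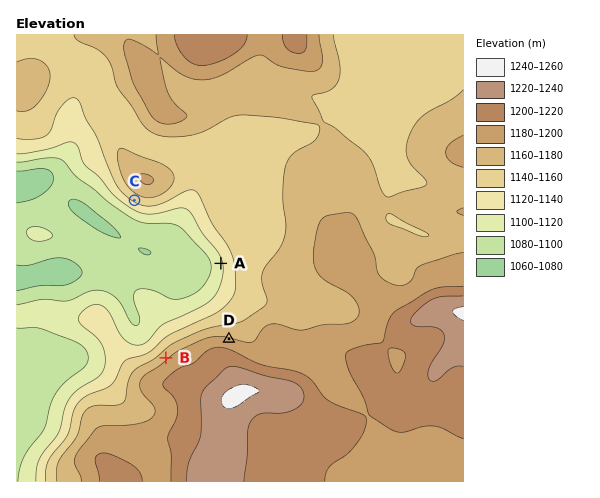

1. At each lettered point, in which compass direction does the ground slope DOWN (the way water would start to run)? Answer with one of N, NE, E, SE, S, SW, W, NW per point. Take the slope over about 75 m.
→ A W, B NW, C SW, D N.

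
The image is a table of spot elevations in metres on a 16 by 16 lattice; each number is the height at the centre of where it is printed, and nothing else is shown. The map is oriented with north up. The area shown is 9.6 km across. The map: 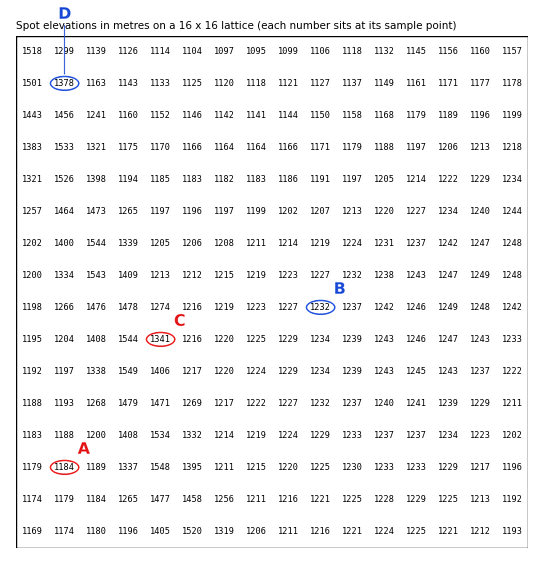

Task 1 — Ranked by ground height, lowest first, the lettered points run A B C D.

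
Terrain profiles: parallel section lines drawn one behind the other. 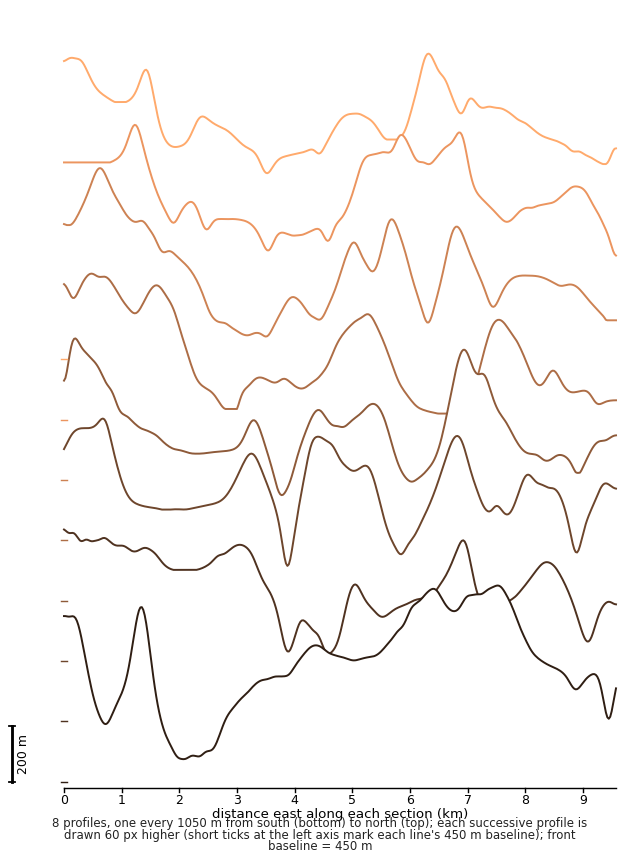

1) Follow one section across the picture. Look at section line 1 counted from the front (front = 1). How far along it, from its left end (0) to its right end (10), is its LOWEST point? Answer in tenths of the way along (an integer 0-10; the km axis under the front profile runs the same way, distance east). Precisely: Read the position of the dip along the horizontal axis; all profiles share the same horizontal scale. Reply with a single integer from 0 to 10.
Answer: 2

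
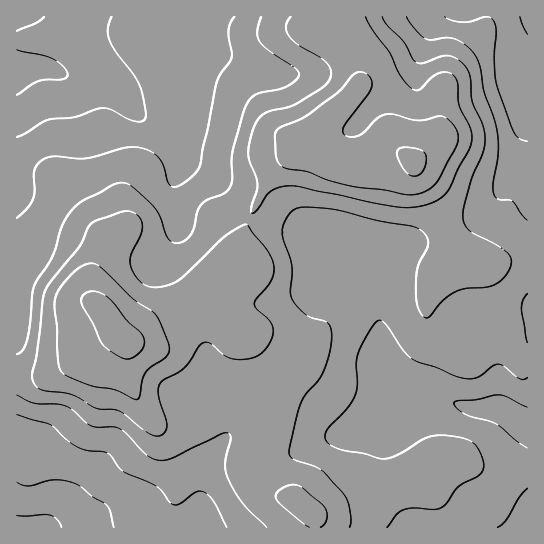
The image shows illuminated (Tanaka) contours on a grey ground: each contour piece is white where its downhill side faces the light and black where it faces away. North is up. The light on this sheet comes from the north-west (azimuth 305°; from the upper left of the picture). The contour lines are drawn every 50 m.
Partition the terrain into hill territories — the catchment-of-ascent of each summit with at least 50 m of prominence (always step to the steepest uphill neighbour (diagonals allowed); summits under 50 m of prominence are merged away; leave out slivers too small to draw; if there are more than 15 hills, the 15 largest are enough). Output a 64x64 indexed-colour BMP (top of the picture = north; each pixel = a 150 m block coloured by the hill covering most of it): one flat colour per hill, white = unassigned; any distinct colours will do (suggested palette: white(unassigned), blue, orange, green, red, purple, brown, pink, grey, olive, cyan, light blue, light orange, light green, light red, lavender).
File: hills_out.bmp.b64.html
<image width="64" height="64" href="data:image/bmp;base64,Qk12CAAAAAAAAHYAAAAoAAAAQAAAAEAAAAABAAQAAAAAAAAIAAATCwAAEwsAABAAAAAAAAAA////ALR3HwAOf/8ALKAsACgn1gC9Z5QAS1aMAMJ34wB/f38AIr28AM++FwDox64AeLv/AIrfmACWmP8A1bDFABEREREREREREREREzMzMzMzMzMzMzMzMzERERERERERERERERERERERERETMzMzMzMzMzMzMzMzERERERERERERERERERERERERERMzMzMzMzMzMzMzMzEREREREREREREREREREREREREREzMzMzMzMzMzMzMzMRERERERERERERERERERERERERETMzMzMzMzMzMzMzMxEREREREREREREREREREREREREREzMzMzMzMzMzMzMxERERERERERERERERERERERERERERMzMzMzMzMzMzMzEREREREREREREREREREREREREREREREzMzMzMzMzMzMRERERERERERERERERERERERERERERERERMzMzMzMzMxEREREREREREREREREREREREREREREREREREzMzMzMzEREREREREREREREREREREREREREREREREREREzMzMzMRERERERERERERERERERERERERERERERERERERETMzMxERERERERERERERERERERERERERERERERERERERERMxERERERERERERERERERERERERERERERERERERERERETERERERERERERERERERERERERERERERERERERERERERERERERERERERERERERERERERERERERERERERERERERERERERERERERERERERERERERERERERERERERERERERERERERERERERERERERERERERERERERERERERERERERERERERERERERERERERERERERERERERERERERERERERERERERERERERERERERERERERERERERERERERERERERERERERERERERERERERERERERERERERERERERERERERERERERERERERERERERERERERERERERERERERERERERERERERERERERERERERERERERERERERERERERERERERERERERERERERERERERERERERERERERERERERERERERERERERERERERERERERERERERERERERERERERERERERERERERERERERERERERERERERERERERERERERERERERERERERERERERERERERERERERERERERERERERERERERERERERERERERERERERERERERERERERERERERERERERERERERERERERERERERERERERERERERERERERERERERERERERERERERERERERERERERERERERERERERERERERERERERERERERERERERERERERERERERERERERERERERERERERERERERERERERERERERERERERERERERERERERERERERERERESERERERERERERERERERERERERERERERERERERERESIiIhEREREREREREREREREREREREREREREREREREREiIiIiEREREREREREREREREREREREREREREREREREREiIiIiIhEREREREREREREREREREREREREREREREREREiIiIiIiIhERERERERERERERERERERERERERERERERESIiIiIiIiIiIREREREREREREREREREREREREREREREiIiIiIiIiIiIiIRERERERERERERERERERERERERIiIiIiIiIiIiIiIiIiIRERERERERERERERERERERERIiIiIiIiIiIiIiIiIiIiIRERERERERERERERERERERIiIiIiIiIiIiIiIiIiIiIiERERERERERERERERERERIiIiIiIiIiIiIiIiIiIiIiIRERERERERERERERERERIiIiIiIiIiIiIiIiIiIiIiIiEREREREREREREREREREiIiIiIiIiIiIiIiIiIiIiIiIREREREREREREREREREiIiIiIiIiIiIiIiIiIiIiIiIiERERERERERERERERIiIiIiIiIiIiIiIiIiIiIiIiIiIRERERERERERERESIiIiIiIiIiIiIiIiIiIiIiIiIiIhERERERERERERERIiIiIiIiIiIiIiIiIiIiIiIiIiIiIRERERERERERERIiIiIiIiIiIiIiIiIiIiIiIiIiIiIhERERERERERERIiIiIiIiIiIiIiIiIiIiIiIiIiIiIiIRERERERERERIiIiIiIiIiIiIiIiIiIiIiIiIiIiIiIhERERERERERIiIiIiIiIiIiIiIiIiIiIiIiIiIiIiIiERERERERERIiIiIiIiIiIiIiIiIiIiIiIiIiIiIiIiIRERERERERIiIiIiIiIiIiIiIiIiIiIiIiIiIiIiIiIhERERERERESIiIiIiIiIiIiIiIiIiIiIiIiIiIiIiIiERERERERERERIiIiIiIiIiIiIiIiIiIiIiIiIiIiIiIREREREREREREREiIiIiIiIiIiIiIiIiIiIiIiIiIiIhEREREREREREREREiIiIiIiIiIiIiIiIiIiIiIiIiIiERERERERERERERERIiIiIiIiIiIiIiIiIiIiIiIiIiIRERERERERERERERESIiIiIiIiIiIiIiIiIiIiIiIiIhERERERERERERERERIiIiIiIiIiIiIiIiIiIiIiIiIiERERERERERERERERIiIiIiIiIiIiIiIiIiIiIiIiIiIREREREREREREREREiIiIiIiIiIiIiIiIiIiIiIiIiIhERERERERERERERESIiIiIiIiIiIiIiIiIiIiIiIiIi"/>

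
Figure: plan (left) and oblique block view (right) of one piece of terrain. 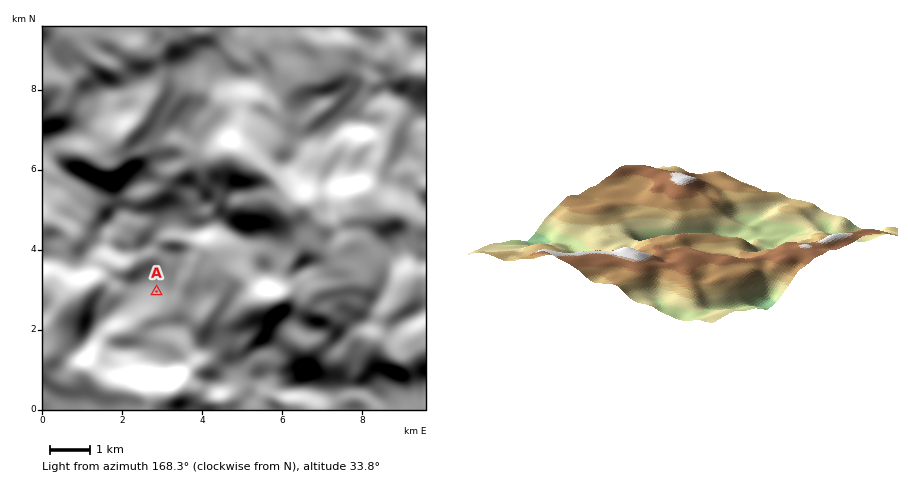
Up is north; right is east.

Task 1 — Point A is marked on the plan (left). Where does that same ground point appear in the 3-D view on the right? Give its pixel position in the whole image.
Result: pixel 695 256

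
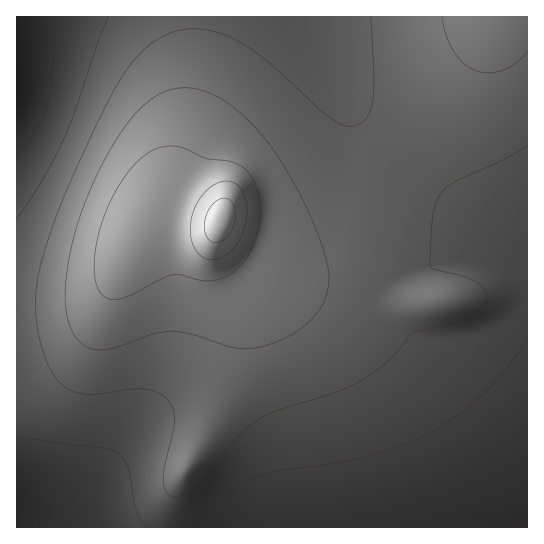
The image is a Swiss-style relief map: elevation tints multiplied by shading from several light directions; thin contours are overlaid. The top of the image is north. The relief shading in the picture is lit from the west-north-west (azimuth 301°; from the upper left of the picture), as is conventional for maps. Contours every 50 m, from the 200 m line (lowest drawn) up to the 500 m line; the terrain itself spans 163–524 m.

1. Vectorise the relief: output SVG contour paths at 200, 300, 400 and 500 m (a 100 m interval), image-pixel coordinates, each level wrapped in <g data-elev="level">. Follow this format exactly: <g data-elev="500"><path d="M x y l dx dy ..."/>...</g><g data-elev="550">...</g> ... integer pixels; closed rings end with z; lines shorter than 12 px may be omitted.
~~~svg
<g data-elev="200"><path d="M509 527l18-6"/><path d="M17 482l13 7 10 9 7 13 4 16"/><path d="M52 17l1 45-2 23-4 18-4 15-7 13-9 12-10 11"/></g><g data-elev="300"><path d="M371 17l3 54-1 26-4 17-4 6-6 4-6 2-6 0-14-7-16-12-49-45-31-22-15-6-15-4-14-1-14 1-14 5-14 8-13 13-12 15-23 40-36 79-19 49-11 43-1 17 0 19 3 17 4 18 6 14 7 11 7 8 10 5 9 3 11 0 37-5 13 0 14 3 10 7 6 10 1 10-1 12-10 44 1 12 5 8 5 2 7-1 14-9 15-14 29-38 20-16 20-9 50-15 25-11 17-10 15-11 11-11 14-18 47-12 13-6 10-7 4-6 1-6-1-7-5-5-13-7-31-8-6-4 2-40 3-20 6-12 10-10 51-24 25-15"/></g><g data-elev="400"><path d="M111 299l7 0 9-2 44-22 8 0 20 5 12 1 14-4 13-9 9-10 6-11 4-13 3-15 0-14-2-14-4-10-7-10-13-8-28-5-21-9-11-3-9 0-10 3-17 12-13 16-12 20-10 22-6 24-3 22 2 17 5 12z"/></g><g data-elev="500"><path d="M212 242l6 0 6-3 6-6 3-7 2-9 0-8-3-7-5-3-5-1-7 4-5 6-4 7-2 8 1 8 3 7z"/></g>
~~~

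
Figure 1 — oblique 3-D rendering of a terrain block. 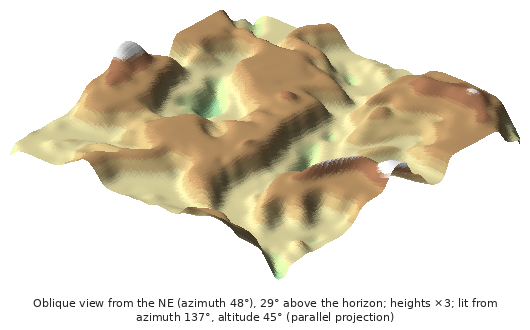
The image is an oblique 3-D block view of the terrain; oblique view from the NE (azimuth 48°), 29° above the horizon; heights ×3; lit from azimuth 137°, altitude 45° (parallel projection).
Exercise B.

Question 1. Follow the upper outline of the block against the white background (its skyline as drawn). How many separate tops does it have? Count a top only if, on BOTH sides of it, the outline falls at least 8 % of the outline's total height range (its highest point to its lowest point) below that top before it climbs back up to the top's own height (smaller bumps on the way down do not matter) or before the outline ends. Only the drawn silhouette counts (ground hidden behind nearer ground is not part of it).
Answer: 2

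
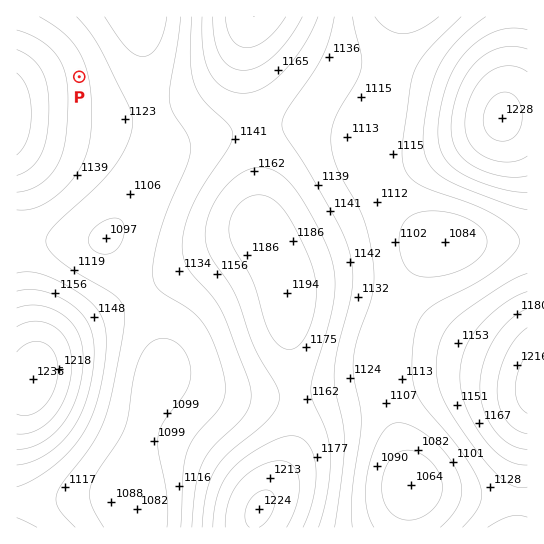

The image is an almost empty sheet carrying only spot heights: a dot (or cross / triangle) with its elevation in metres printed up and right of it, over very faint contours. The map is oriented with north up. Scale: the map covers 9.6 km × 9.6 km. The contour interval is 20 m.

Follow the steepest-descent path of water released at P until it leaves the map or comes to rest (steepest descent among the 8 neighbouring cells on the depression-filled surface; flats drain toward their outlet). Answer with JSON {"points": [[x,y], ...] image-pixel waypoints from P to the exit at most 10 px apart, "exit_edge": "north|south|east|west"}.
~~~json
{"points": [[79, 77], [90, 77], [101, 77], [111, 74], [122, 63], [133, 53], [137, 42], [137, 31], [137, 21], [137, 17]], "exit_edge": "north"}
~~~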